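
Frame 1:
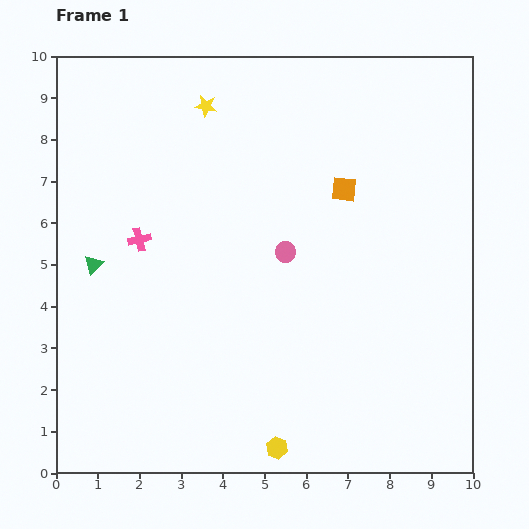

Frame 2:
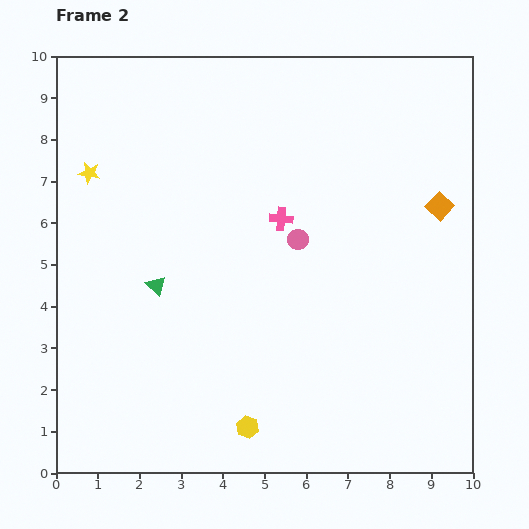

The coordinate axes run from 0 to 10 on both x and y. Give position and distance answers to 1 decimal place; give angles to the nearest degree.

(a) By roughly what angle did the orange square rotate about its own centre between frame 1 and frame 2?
37° clockwise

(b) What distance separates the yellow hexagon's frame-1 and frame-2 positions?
0.9

The yellow hexagon moved from (5.3, 0.6) to (4.6, 1.1), a distance of √(0.7² + 0.5²) ≈ 0.9.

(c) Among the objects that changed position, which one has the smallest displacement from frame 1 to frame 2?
the pink circle

(moved 0.4)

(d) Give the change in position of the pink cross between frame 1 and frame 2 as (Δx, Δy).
(3.4, 0.5)

The pink cross was at (2.0, 5.6) in frame 1 and (5.4, 6.1) in frame 2.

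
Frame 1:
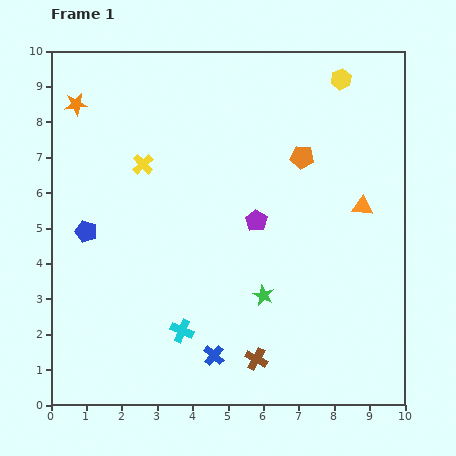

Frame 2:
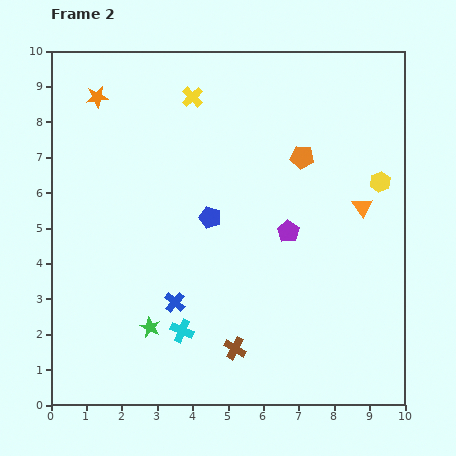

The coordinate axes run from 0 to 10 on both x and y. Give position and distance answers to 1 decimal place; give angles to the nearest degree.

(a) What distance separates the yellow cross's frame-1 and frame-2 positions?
2.4

The yellow cross moved from (2.6, 6.8) to (4.0, 8.7), a distance of √(1.4² + 1.9²) ≈ 2.4.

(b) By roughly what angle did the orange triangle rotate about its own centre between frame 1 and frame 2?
51° clockwise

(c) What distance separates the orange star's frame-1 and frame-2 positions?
0.6

The orange star moved from (0.7, 8.5) to (1.3, 8.7), a distance of √(0.6² + 0.2²) ≈ 0.6.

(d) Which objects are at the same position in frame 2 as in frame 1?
the cyan cross, the orange pentagon, the orange triangle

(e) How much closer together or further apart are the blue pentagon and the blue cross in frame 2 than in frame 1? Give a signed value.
-2.4

Distance in frame 1: 5.0. Distance in frame 2: 2.6.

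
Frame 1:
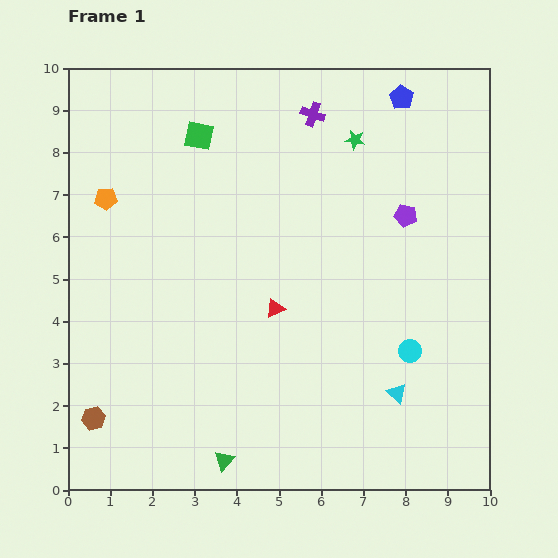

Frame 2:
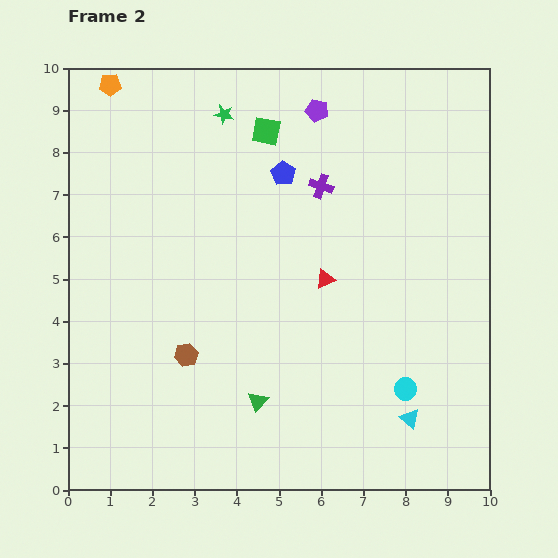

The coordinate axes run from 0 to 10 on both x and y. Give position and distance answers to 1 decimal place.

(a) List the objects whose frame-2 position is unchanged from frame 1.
none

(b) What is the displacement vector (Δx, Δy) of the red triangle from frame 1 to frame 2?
(1.2, 0.7)

The red triangle was at (4.9, 4.3) in frame 1 and (6.1, 5.0) in frame 2.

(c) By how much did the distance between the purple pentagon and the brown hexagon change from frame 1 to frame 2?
-2.2

Distance in frame 1: 8.8. Distance in frame 2: 6.6.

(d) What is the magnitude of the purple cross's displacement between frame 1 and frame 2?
1.7

The purple cross moved from (5.8, 8.9) to (6.0, 7.2), a distance of √(0.2² + 1.7²) ≈ 1.7.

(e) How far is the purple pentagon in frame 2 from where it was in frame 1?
3.3

The purple pentagon moved from (8.0, 6.5) to (5.9, 9.0), a distance of √(2.1² + 2.5²) ≈ 3.3.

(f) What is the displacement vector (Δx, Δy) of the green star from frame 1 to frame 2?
(-3.1, 0.6)

The green star was at (6.8, 8.3) in frame 1 and (3.7, 8.9) in frame 2.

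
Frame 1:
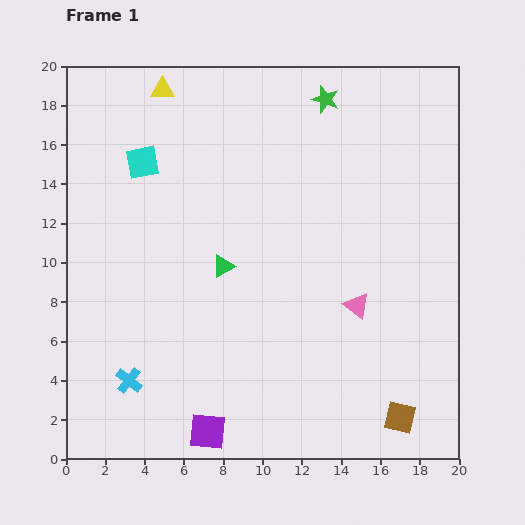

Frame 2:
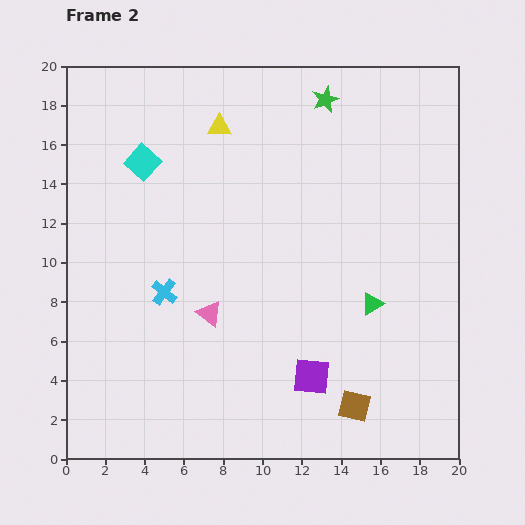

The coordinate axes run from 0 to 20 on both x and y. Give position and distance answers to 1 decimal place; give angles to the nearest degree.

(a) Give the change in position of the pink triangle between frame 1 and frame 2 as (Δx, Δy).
(-7.5, -0.4)

The pink triangle was at (14.8, 7.8) in frame 1 and (7.3, 7.4) in frame 2.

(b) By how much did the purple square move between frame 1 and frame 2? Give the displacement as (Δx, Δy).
(5.3, 2.8)

The purple square was at (7.2, 1.4) in frame 1 and (12.5, 4.2) in frame 2.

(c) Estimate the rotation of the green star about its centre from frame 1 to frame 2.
31° clockwise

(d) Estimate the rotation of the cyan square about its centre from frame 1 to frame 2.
37° counter-clockwise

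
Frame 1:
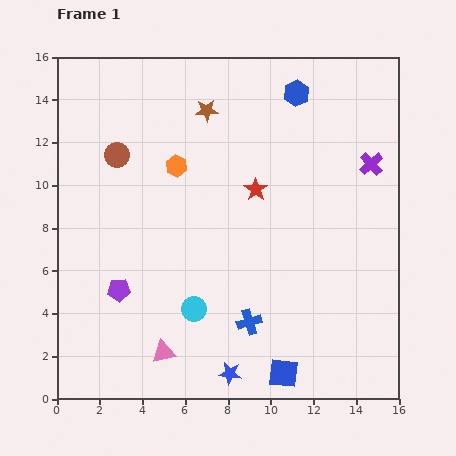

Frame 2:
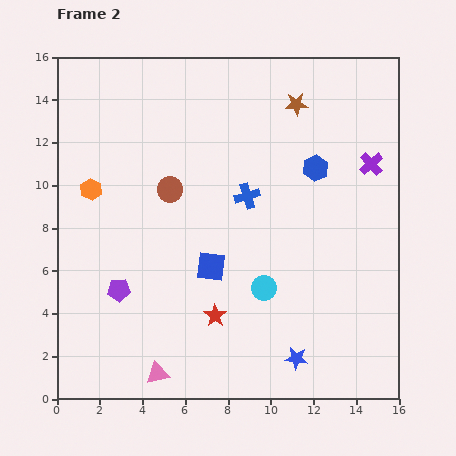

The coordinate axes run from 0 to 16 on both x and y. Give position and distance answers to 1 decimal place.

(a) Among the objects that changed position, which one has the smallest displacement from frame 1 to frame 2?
the pink triangle

(moved 1.0)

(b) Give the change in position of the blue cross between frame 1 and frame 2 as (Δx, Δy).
(-0.1, 5.9)

The blue cross was at (9.0, 3.6) in frame 1 and (8.9, 9.5) in frame 2.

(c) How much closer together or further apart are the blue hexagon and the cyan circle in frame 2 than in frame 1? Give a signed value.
-5.1

Distance in frame 1: 11.2. Distance in frame 2: 6.1.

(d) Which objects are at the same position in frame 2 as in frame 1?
the purple cross, the purple pentagon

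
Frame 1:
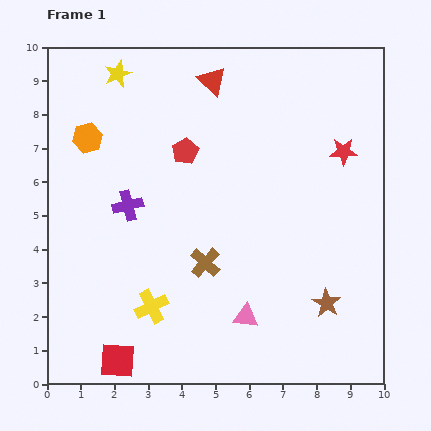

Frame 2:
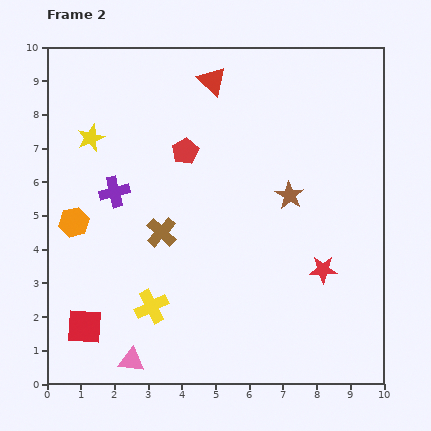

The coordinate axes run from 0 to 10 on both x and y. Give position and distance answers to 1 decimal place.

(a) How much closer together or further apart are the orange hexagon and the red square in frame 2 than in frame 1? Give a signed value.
-3.6

Distance in frame 1: 6.7. Distance in frame 2: 3.1.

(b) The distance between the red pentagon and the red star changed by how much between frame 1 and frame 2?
+0.7

Distance in frame 1: 4.7. Distance in frame 2: 5.4.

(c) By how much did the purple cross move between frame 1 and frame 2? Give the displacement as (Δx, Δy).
(-0.4, 0.4)

The purple cross was at (2.4, 5.3) in frame 1 and (2.0, 5.7) in frame 2.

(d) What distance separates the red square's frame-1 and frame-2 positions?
1.4

The red square moved from (2.1, 0.7) to (1.1, 1.7), a distance of √(1.0² + 1.0²) ≈ 1.4.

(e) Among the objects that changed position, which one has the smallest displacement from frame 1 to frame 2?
the purple cross

(moved 0.6)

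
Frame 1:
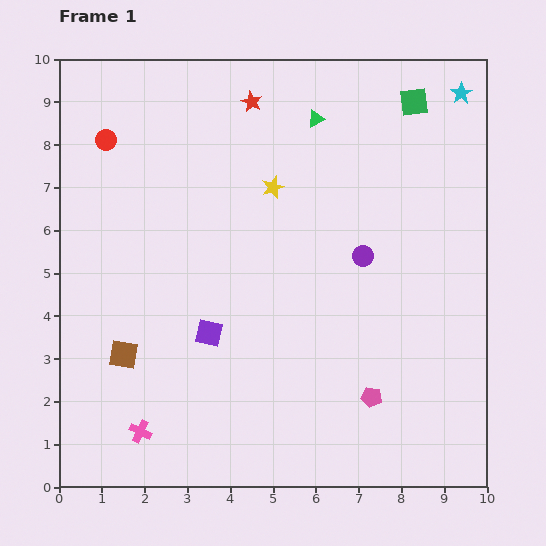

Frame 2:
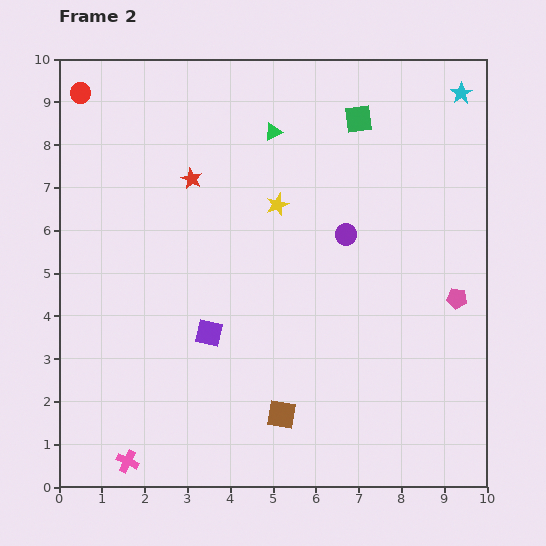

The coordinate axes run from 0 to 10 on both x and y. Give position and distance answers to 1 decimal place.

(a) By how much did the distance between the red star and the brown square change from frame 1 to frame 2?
-0.7

Distance in frame 1: 6.6. Distance in frame 2: 5.9.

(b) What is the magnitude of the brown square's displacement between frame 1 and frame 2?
4.0

The brown square moved from (1.5, 3.1) to (5.2, 1.7), a distance of √(3.7² + 1.4²) ≈ 4.0.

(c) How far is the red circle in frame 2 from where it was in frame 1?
1.3

The red circle moved from (1.1, 8.1) to (0.5, 9.2), a distance of √(0.6² + 1.1²) ≈ 1.3.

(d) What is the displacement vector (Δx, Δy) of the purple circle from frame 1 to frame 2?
(-0.4, 0.5)

The purple circle was at (7.1, 5.4) in frame 1 and (6.7, 5.9) in frame 2.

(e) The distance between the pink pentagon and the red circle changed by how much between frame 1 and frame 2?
+1.4

Distance in frame 1: 8.6. Distance in frame 2: 10.0.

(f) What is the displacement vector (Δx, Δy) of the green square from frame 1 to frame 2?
(-1.3, -0.4)

The green square was at (8.3, 9.0) in frame 1 and (7.0, 8.6) in frame 2.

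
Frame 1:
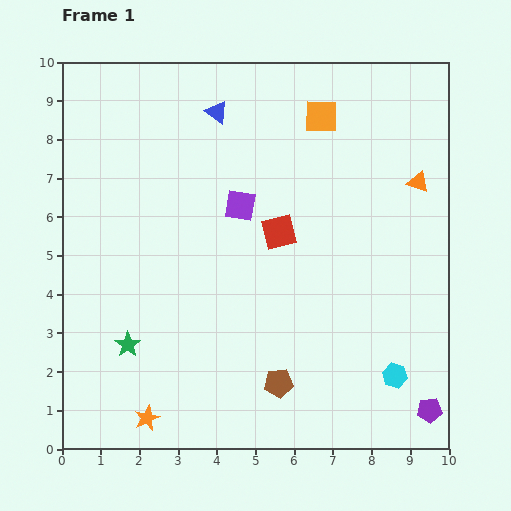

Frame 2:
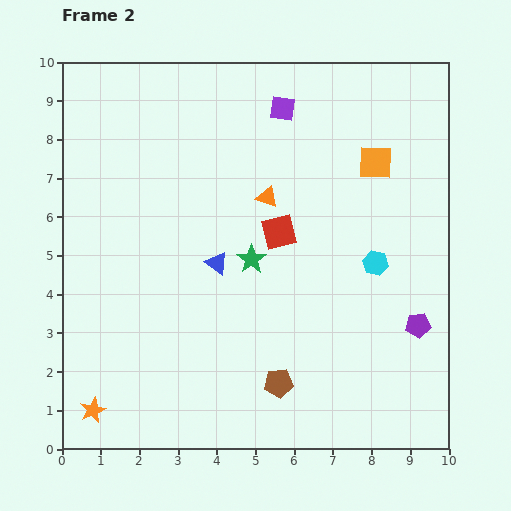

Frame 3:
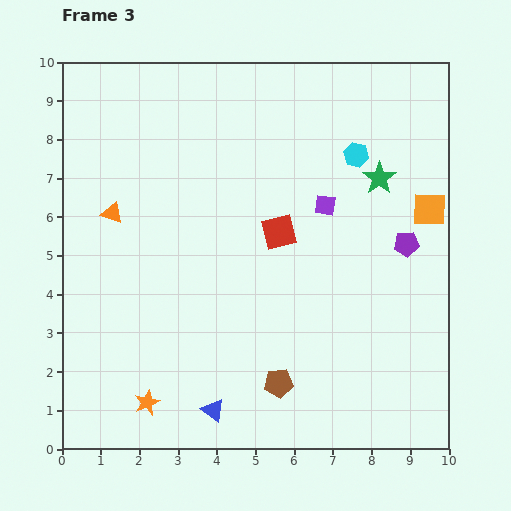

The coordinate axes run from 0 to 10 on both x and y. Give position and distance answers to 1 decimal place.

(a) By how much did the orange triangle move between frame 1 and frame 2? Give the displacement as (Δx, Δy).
(-3.9, -0.4)

The orange triangle was at (9.2, 6.9) in frame 1 and (5.3, 6.5) in frame 2.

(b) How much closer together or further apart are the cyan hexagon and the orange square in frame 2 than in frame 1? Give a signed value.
-4.4

Distance in frame 1: 7.0. Distance in frame 2: 2.6.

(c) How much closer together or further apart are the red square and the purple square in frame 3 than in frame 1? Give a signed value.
+0.2

Distance in frame 1: 1.2. Distance in frame 3: 1.4.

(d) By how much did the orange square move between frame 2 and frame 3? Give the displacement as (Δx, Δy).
(1.4, -1.2)

The orange square was at (8.1, 7.4) in frame 2 and (9.5, 6.2) in frame 3.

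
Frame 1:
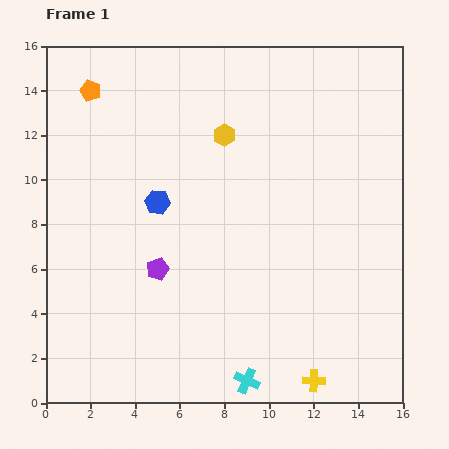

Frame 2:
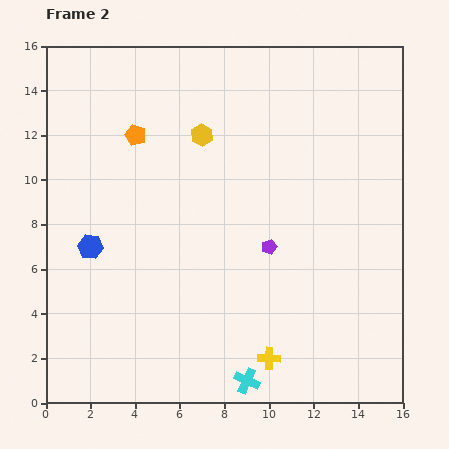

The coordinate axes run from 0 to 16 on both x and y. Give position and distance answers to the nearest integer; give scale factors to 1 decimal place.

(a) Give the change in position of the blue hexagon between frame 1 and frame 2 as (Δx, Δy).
(-3, -2)

The blue hexagon was at (5, 9) in frame 1 and (2, 7) in frame 2.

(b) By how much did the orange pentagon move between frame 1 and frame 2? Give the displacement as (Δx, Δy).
(2, -2)

The orange pentagon was at (2, 14) in frame 1 and (4, 12) in frame 2.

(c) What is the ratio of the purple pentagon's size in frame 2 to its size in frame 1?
0.7×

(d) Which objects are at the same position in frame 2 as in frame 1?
the cyan cross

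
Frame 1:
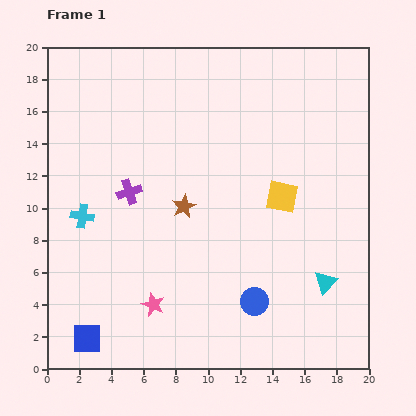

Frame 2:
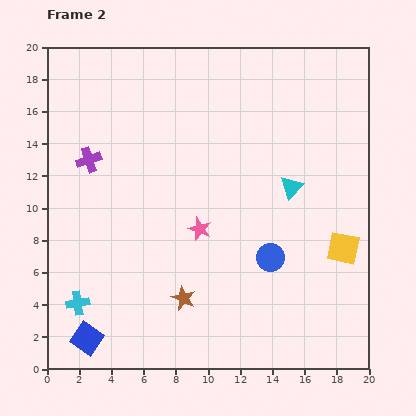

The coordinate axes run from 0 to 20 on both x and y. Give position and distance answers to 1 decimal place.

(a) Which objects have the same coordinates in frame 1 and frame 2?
the blue square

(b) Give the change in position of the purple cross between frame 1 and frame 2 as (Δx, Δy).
(-2.5, 2.0)

The purple cross was at (5.1, 11.0) in frame 1 and (2.6, 13.0) in frame 2.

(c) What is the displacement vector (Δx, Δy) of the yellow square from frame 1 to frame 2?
(3.8, -3.2)

The yellow square was at (14.6, 10.7) in frame 1 and (18.4, 7.5) in frame 2.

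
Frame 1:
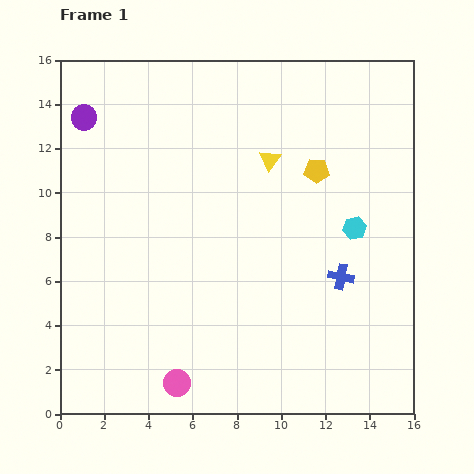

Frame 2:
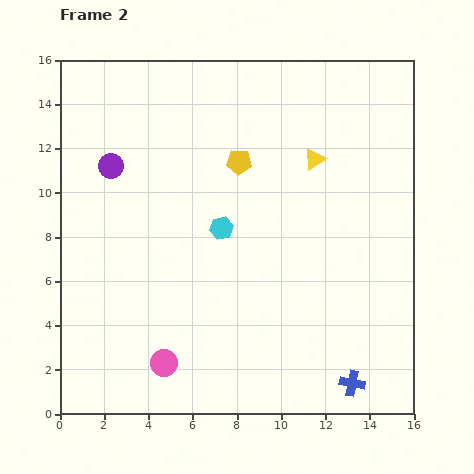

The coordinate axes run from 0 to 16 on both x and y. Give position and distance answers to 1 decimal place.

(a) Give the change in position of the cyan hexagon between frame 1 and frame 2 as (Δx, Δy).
(-6.0, 0.0)

The cyan hexagon was at (13.3, 8.4) in frame 1 and (7.3, 8.4) in frame 2.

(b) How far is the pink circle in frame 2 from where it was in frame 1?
1.1

The pink circle moved from (5.3, 1.4) to (4.7, 2.3), a distance of √(0.6² + 0.9²) ≈ 1.1.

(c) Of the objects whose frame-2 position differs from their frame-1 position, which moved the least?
the pink circle

(moved 1.1)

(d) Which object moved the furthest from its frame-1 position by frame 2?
the cyan hexagon

(moved 6.0; next 4.8)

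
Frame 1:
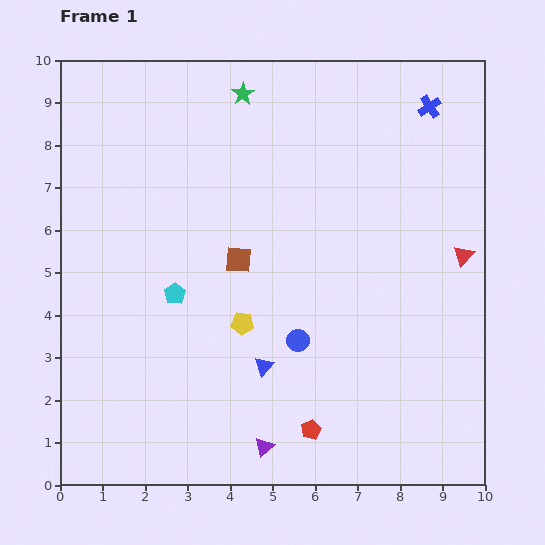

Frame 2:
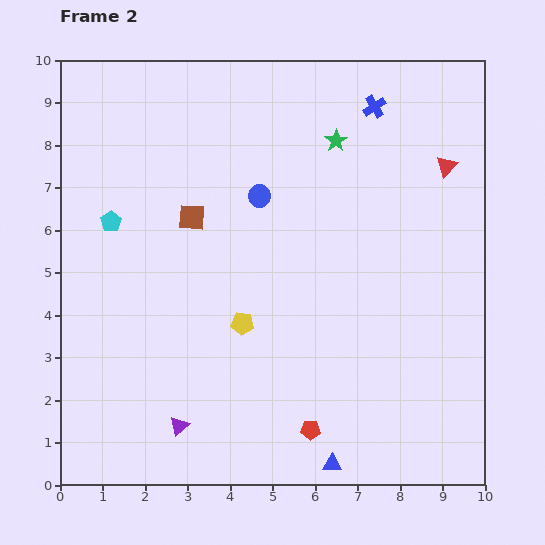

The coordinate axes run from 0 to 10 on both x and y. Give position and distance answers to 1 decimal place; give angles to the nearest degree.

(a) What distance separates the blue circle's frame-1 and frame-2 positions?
3.5

The blue circle moved from (5.6, 3.4) to (4.7, 6.8), a distance of √(0.9² + 3.4²) ≈ 3.5.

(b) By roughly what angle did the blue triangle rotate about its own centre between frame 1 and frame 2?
49° clockwise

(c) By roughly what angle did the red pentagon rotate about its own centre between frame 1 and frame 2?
27° clockwise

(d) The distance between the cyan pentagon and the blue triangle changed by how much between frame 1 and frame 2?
+5.0

Distance in frame 1: 2.7. Distance in frame 2: 7.7.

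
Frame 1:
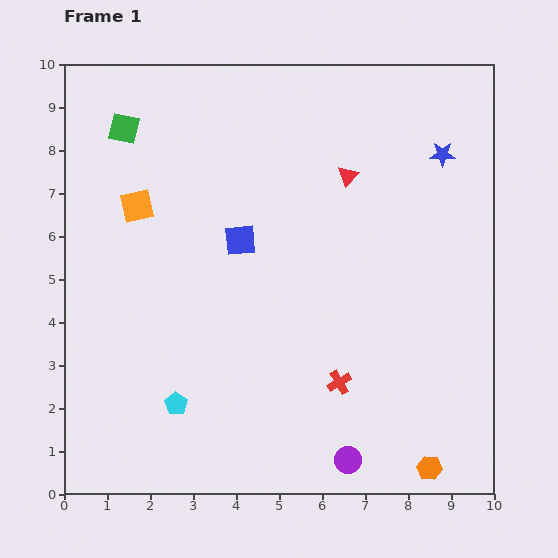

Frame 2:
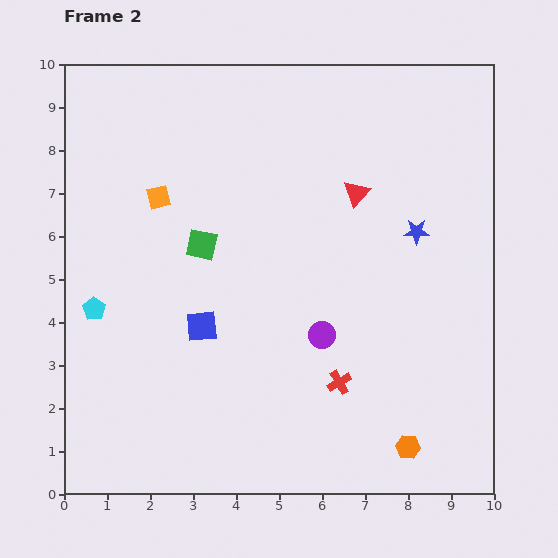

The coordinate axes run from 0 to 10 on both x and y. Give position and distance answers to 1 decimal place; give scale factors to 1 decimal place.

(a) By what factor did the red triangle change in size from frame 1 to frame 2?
1.4×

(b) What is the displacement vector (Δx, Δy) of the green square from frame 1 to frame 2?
(1.8, -2.7)

The green square was at (1.4, 8.5) in frame 1 and (3.2, 5.8) in frame 2.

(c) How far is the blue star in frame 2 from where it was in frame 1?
1.9

The blue star moved from (8.8, 7.9) to (8.2, 6.1), a distance of √(0.6² + 1.8²) ≈ 1.9.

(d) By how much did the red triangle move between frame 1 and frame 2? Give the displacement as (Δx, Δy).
(0.2, -0.4)

The red triangle was at (6.6, 7.4) in frame 1 and (6.8, 7.0) in frame 2.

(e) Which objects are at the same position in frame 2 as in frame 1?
the red cross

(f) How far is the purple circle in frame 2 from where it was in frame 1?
3.0

The purple circle moved from (6.6, 0.8) to (6.0, 3.7), a distance of √(0.6² + 2.9²) ≈ 3.0.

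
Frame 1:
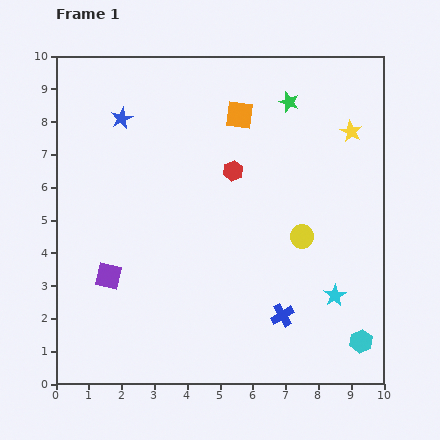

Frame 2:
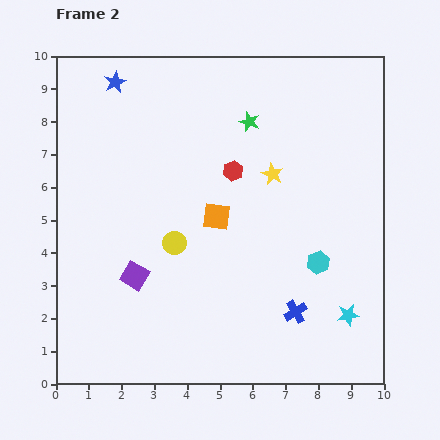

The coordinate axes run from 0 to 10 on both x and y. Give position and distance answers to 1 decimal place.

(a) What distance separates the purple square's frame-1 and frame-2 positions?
0.8

The purple square moved from (1.6, 3.3) to (2.4, 3.3), a distance of √(0.8² + 0.0²) ≈ 0.8.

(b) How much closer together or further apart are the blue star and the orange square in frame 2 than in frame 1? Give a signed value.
+1.5

Distance in frame 1: 3.6. Distance in frame 2: 5.1.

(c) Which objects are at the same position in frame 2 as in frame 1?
the red hexagon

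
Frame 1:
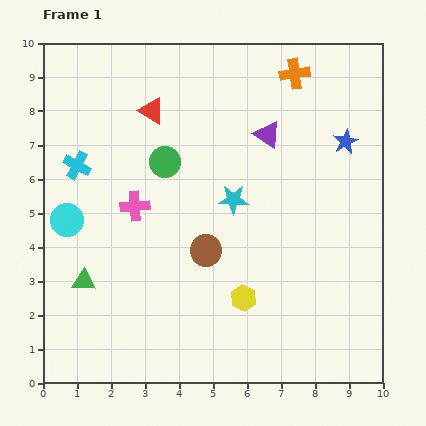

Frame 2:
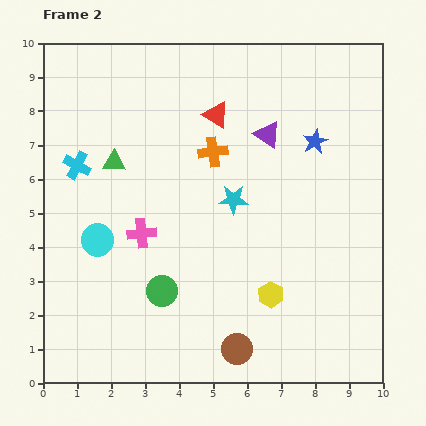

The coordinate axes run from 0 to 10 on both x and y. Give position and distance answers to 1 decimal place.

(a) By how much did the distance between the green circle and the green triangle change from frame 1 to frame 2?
-0.2

Distance in frame 1: 4.2. Distance in frame 2: 4.0.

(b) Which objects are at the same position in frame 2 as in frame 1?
the cyan star, the purple triangle, the cyan cross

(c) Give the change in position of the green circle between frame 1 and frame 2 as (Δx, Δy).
(-0.1, -3.8)

The green circle was at (3.6, 6.5) in frame 1 and (3.5, 2.7) in frame 2.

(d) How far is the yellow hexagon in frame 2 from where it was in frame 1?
0.8

The yellow hexagon moved from (5.9, 2.5) to (6.7, 2.6), a distance of √(0.8² + 0.1²) ≈ 0.8.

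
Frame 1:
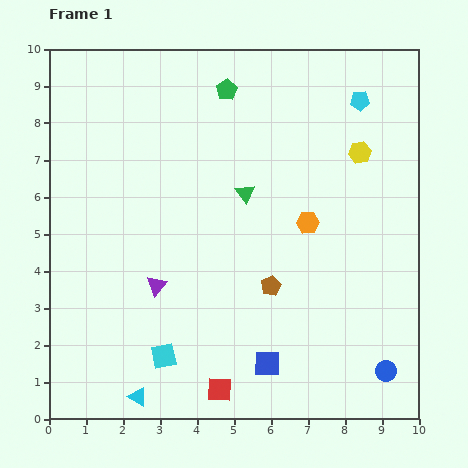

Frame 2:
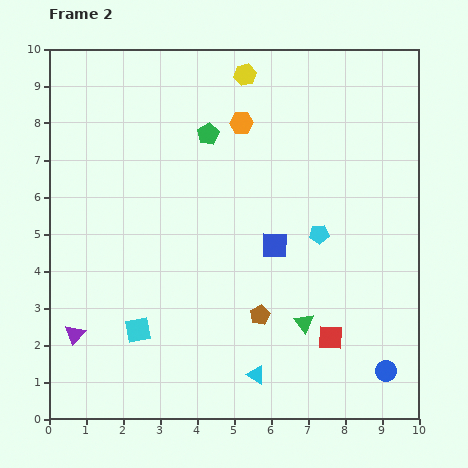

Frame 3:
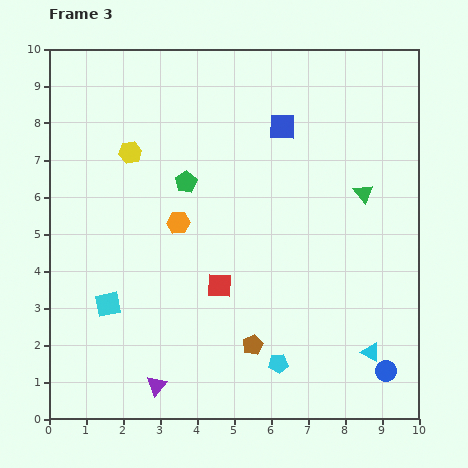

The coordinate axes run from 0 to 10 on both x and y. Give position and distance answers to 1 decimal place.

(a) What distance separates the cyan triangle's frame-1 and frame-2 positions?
3.3

The cyan triangle moved from (2.4, 0.6) to (5.6, 1.2), a distance of √(3.2² + 0.6²) ≈ 3.3.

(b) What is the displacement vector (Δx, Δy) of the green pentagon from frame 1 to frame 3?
(-1.1, -2.5)

The green pentagon was at (4.8, 8.9) in frame 1 and (3.7, 6.4) in frame 3.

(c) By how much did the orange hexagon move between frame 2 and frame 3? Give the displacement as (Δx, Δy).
(-1.7, -2.7)

The orange hexagon was at (5.2, 8.0) in frame 2 and (3.5, 5.3) in frame 3.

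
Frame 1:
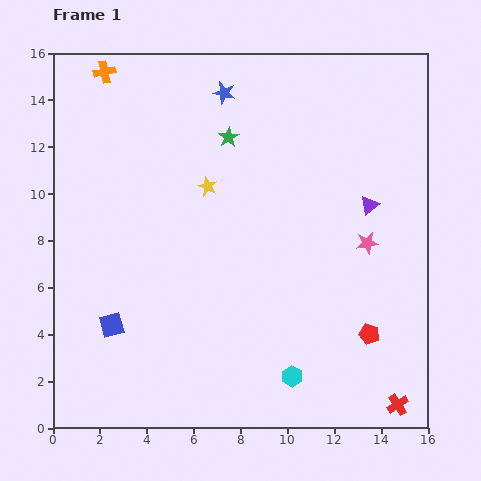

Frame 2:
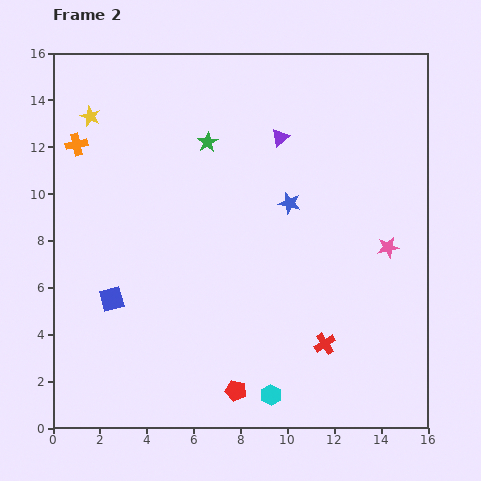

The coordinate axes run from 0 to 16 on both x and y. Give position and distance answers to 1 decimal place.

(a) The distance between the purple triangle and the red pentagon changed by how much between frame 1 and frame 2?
+5.5

Distance in frame 1: 5.5. Distance in frame 2: 11.0.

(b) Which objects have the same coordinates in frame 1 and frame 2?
none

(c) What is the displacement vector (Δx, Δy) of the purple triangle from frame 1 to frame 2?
(-3.8, 2.9)

The purple triangle was at (13.5, 9.5) in frame 1 and (9.7, 12.4) in frame 2.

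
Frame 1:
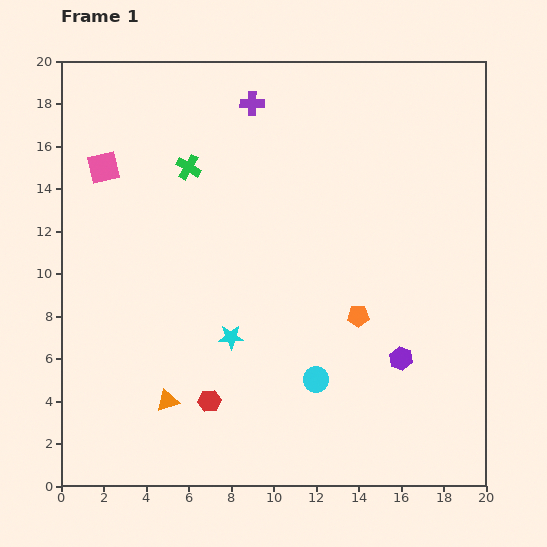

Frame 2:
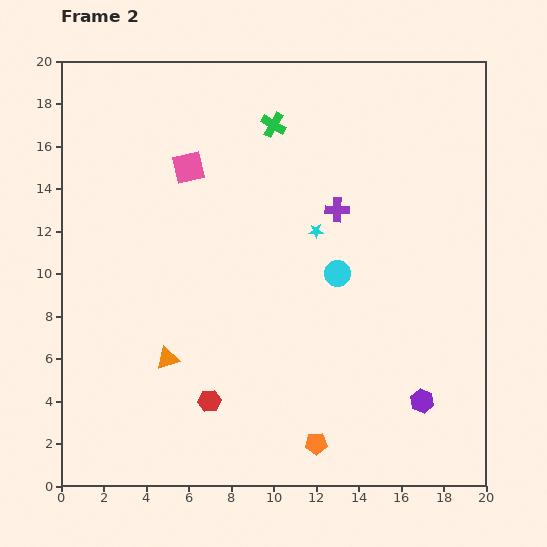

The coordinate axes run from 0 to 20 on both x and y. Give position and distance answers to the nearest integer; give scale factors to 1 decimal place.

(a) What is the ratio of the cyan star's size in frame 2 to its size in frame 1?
0.6×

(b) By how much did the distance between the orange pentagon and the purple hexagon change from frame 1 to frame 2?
+2

Distance in frame 1: 3. Distance in frame 2: 5.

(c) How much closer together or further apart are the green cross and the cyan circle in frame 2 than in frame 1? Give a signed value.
-4

Distance in frame 1: 12. Distance in frame 2: 8.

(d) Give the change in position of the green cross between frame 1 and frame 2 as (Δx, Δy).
(4, 2)

The green cross was at (6, 15) in frame 1 and (10, 17) in frame 2.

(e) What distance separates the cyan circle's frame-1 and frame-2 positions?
5

The cyan circle moved from (12, 5) to (13, 10), a distance of √(1² + 5²) ≈ 5.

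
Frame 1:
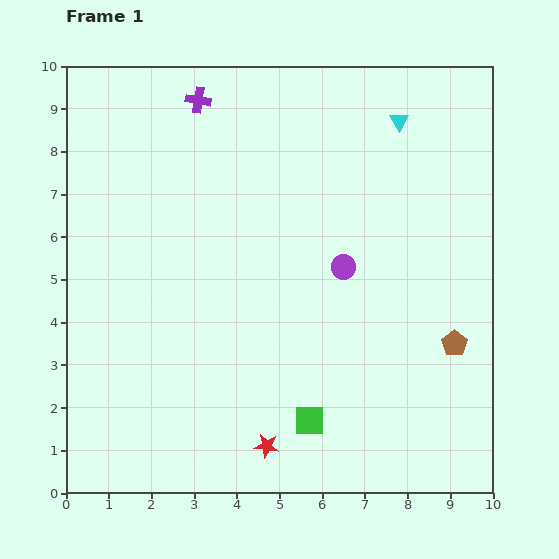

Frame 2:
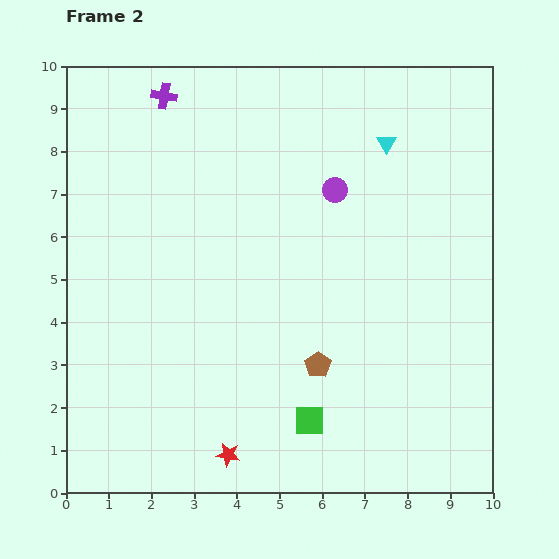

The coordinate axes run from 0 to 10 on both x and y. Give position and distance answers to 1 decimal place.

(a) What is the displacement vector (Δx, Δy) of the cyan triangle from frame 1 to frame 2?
(-0.3, -0.5)

The cyan triangle was at (7.8, 8.7) in frame 1 and (7.5, 8.2) in frame 2.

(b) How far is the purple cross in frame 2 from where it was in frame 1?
0.8

The purple cross moved from (3.1, 9.2) to (2.3, 9.3), a distance of √(0.8² + 0.1²) ≈ 0.8.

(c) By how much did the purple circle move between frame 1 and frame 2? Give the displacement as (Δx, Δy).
(-0.2, 1.8)

The purple circle was at (6.5, 5.3) in frame 1 and (6.3, 7.1) in frame 2.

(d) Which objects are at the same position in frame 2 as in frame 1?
the green square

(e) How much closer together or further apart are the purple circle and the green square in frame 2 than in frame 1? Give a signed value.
+1.7

Distance in frame 1: 3.7. Distance in frame 2: 5.4.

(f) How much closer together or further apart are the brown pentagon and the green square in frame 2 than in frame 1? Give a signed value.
-2.5

Distance in frame 1: 3.8. Distance in frame 2: 1.3.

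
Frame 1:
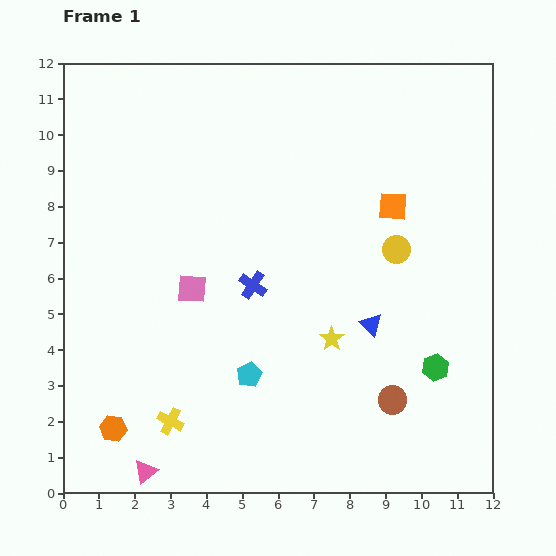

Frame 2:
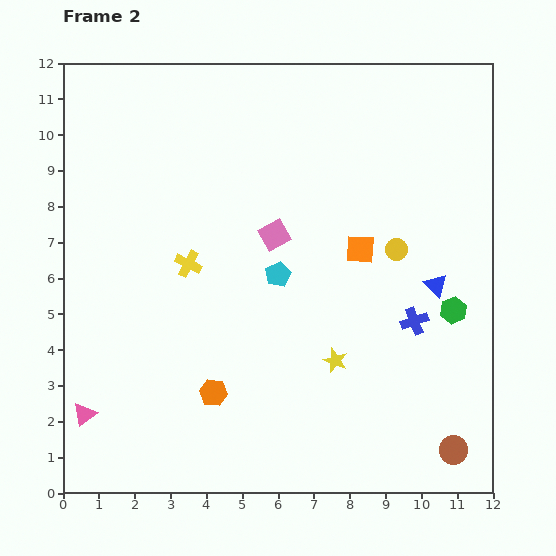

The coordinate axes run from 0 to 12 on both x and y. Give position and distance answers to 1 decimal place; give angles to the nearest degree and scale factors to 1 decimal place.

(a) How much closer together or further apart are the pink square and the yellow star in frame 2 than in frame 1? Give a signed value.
-0.2

Distance in frame 1: 4.1. Distance in frame 2: 3.9.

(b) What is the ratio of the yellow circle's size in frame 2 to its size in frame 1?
0.8×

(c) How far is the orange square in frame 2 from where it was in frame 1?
1.5

The orange square moved from (9.2, 8.0) to (8.3, 6.8), a distance of √(0.9² + 1.2²) ≈ 1.5.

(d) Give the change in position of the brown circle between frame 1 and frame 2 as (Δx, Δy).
(1.7, -1.4)

The brown circle was at (9.2, 2.6) in frame 1 and (10.9, 1.2) in frame 2.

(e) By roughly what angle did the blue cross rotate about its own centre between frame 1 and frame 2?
36° clockwise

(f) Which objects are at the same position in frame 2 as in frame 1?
the yellow circle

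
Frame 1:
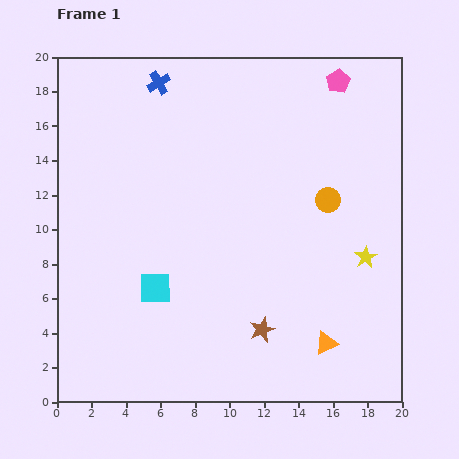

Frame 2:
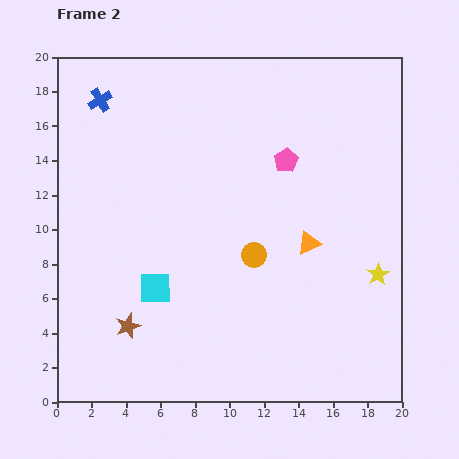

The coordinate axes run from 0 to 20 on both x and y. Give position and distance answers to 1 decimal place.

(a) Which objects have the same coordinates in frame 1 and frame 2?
the cyan square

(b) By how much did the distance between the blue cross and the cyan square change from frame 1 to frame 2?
-0.5

Distance in frame 1: 11.9. Distance in frame 2: 11.4.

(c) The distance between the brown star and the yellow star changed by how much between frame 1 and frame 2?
+7.5

Distance in frame 1: 7.3. Distance in frame 2: 14.8.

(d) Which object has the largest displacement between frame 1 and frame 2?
the brown star

(moved 7.8; next 5.9)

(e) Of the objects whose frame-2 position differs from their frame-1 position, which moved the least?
the yellow star

(moved 1.2)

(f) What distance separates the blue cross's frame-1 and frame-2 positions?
3.5

The blue cross moved from (5.9, 18.5) to (2.5, 17.5), a distance of √(3.4² + 1.0²) ≈ 3.5.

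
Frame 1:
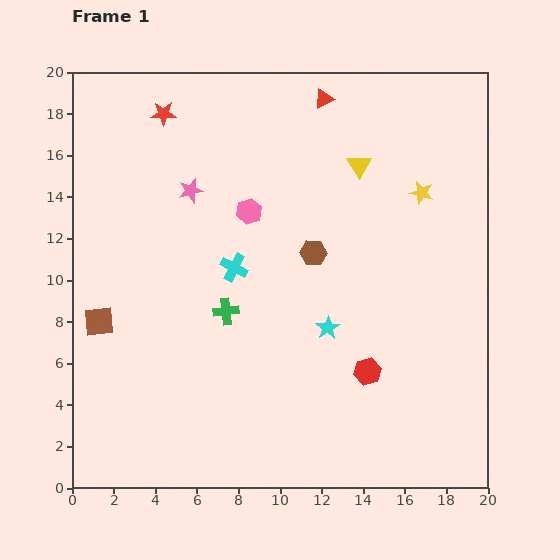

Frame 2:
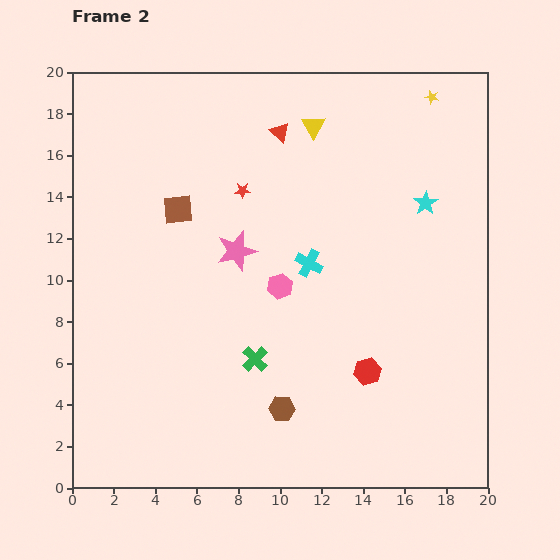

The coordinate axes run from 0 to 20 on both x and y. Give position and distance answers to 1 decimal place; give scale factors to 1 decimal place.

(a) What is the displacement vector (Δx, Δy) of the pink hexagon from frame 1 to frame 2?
(1.5, -3.6)

The pink hexagon was at (8.5, 13.3) in frame 1 and (10.0, 9.7) in frame 2.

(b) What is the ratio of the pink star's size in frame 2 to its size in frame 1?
1.6×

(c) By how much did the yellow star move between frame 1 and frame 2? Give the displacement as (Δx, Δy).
(0.5, 4.6)

The yellow star was at (16.8, 14.2) in frame 1 and (17.3, 18.8) in frame 2.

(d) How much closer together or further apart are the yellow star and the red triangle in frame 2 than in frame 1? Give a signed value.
+1.0

Distance in frame 1: 6.5. Distance in frame 2: 7.5.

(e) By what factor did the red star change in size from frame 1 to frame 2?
0.6×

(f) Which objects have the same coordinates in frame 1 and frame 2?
the red hexagon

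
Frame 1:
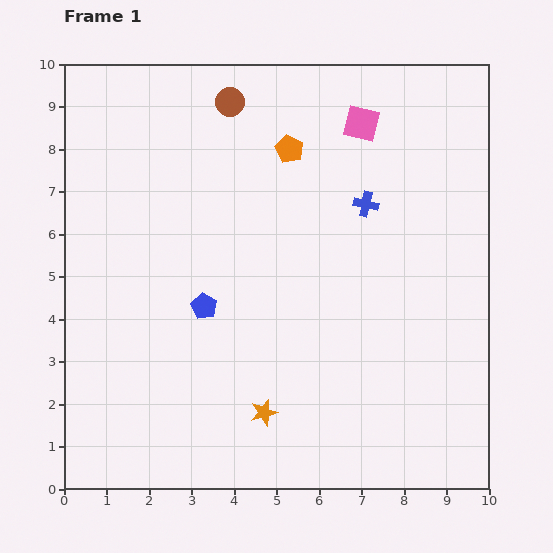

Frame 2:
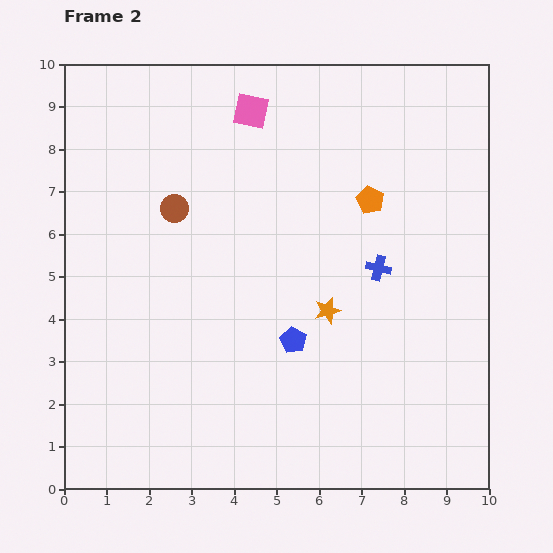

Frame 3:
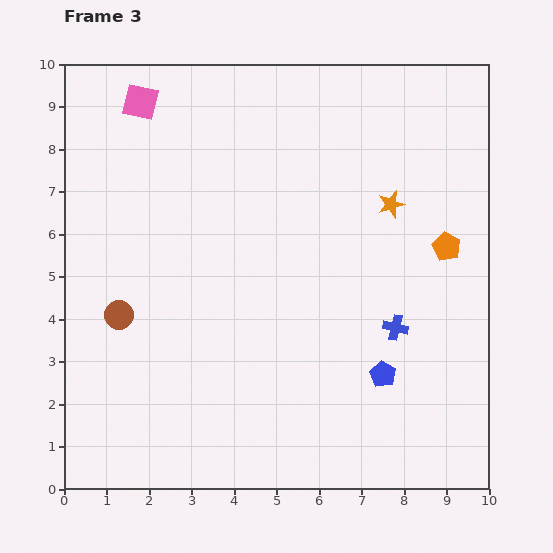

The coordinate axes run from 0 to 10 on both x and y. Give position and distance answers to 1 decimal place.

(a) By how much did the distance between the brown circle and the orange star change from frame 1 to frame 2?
-3.0

Distance in frame 1: 7.3. Distance in frame 2: 4.3.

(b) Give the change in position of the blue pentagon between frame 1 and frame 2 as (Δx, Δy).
(2.1, -0.8)

The blue pentagon was at (3.3, 4.3) in frame 1 and (5.4, 3.5) in frame 2.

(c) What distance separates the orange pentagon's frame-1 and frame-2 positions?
2.2

The orange pentagon moved from (5.3, 8.0) to (7.2, 6.8), a distance of √(1.9² + 1.2²) ≈ 2.2.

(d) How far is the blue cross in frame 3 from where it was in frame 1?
3.0

The blue cross moved from (7.1, 6.7) to (7.8, 3.8), a distance of √(0.7² + 2.9²) ≈ 3.0.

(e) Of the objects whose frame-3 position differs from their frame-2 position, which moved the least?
the blue cross

(moved 1.5)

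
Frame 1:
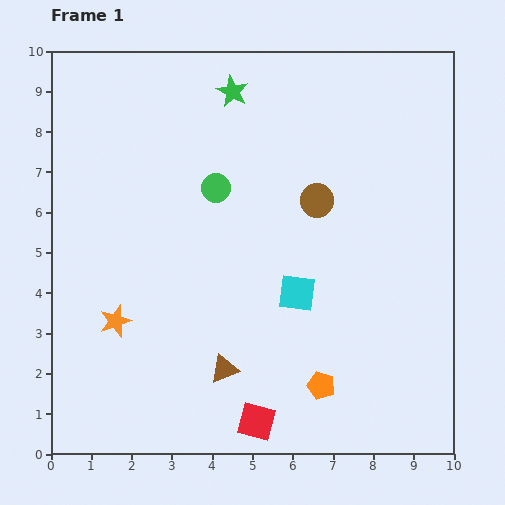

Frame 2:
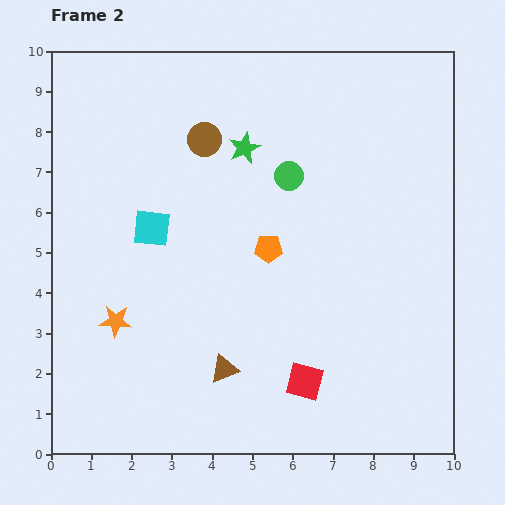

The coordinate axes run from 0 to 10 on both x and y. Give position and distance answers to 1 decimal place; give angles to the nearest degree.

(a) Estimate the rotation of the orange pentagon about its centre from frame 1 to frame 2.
18° counter-clockwise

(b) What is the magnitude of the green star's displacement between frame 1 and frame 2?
1.4

The green star moved from (4.5, 9.0) to (4.8, 7.6), a distance of √(0.3² + 1.4²) ≈ 1.4.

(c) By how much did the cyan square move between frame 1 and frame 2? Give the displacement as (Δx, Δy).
(-3.6, 1.6)

The cyan square was at (6.1, 4.0) in frame 1 and (2.5, 5.6) in frame 2.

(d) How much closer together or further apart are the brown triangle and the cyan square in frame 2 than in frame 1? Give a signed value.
+1.3

Distance in frame 1: 2.6. Distance in frame 2: 3.9.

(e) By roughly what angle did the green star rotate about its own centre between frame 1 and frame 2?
20° clockwise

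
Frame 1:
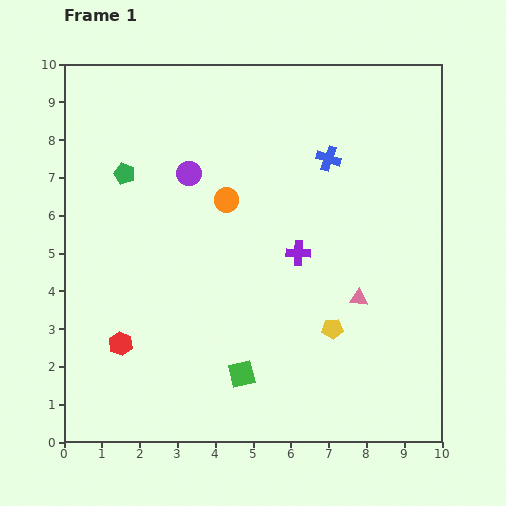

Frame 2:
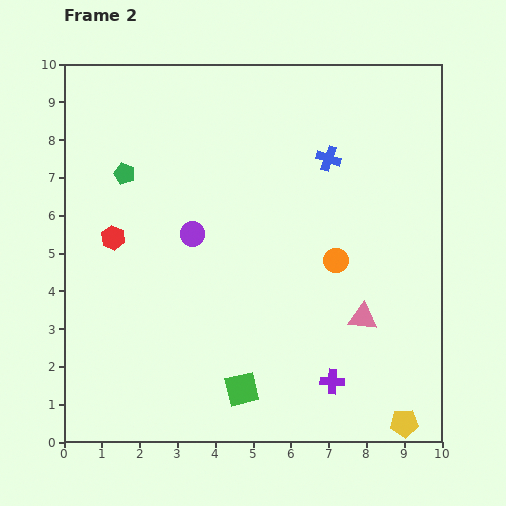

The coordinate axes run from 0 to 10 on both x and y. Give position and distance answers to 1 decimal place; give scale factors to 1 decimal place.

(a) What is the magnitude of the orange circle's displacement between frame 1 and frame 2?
3.3

The orange circle moved from (4.3, 6.4) to (7.2, 4.8), a distance of √(2.9² + 1.6²) ≈ 3.3.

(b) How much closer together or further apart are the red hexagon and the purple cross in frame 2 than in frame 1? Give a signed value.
+1.6

Distance in frame 1: 5.3. Distance in frame 2: 6.9.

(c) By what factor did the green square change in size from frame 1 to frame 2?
1.3×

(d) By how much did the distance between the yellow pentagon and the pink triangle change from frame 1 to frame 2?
+1.9

Distance in frame 1: 1.1. Distance in frame 2: 3.0.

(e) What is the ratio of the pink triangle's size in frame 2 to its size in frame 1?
1.6×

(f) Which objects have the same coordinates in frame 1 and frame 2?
the blue cross, the green pentagon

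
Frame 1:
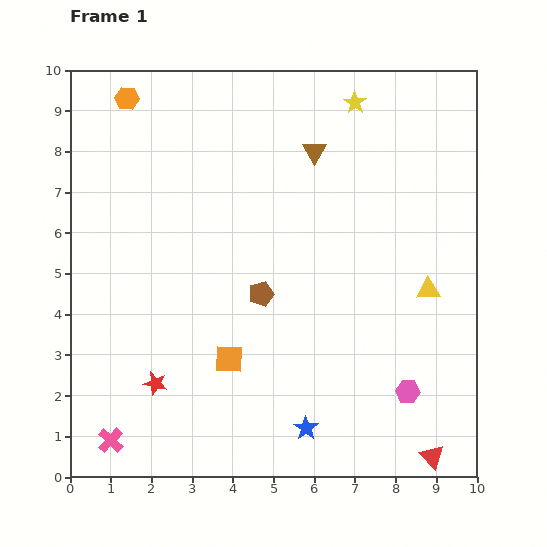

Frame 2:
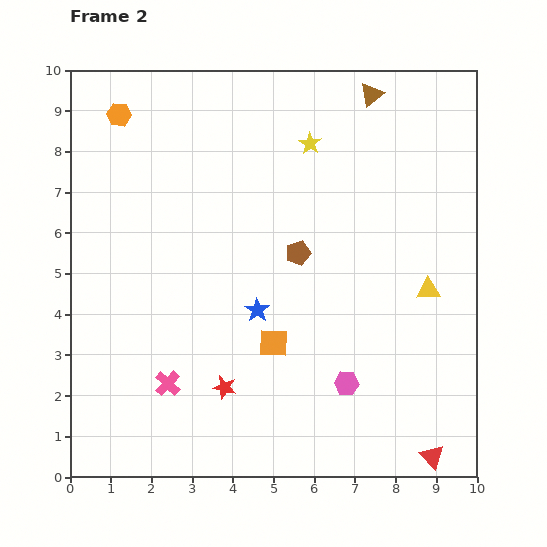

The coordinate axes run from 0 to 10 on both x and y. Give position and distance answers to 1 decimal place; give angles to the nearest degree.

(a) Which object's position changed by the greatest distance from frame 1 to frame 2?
the blue star

(moved 3.1; next 2.0)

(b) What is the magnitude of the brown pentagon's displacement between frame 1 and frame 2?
1.3

The brown pentagon moved from (4.7, 4.5) to (5.6, 5.5), a distance of √(0.9² + 1.0²) ≈ 1.3.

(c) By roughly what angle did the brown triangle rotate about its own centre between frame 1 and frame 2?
20° clockwise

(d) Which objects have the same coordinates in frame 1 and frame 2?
the yellow triangle, the red triangle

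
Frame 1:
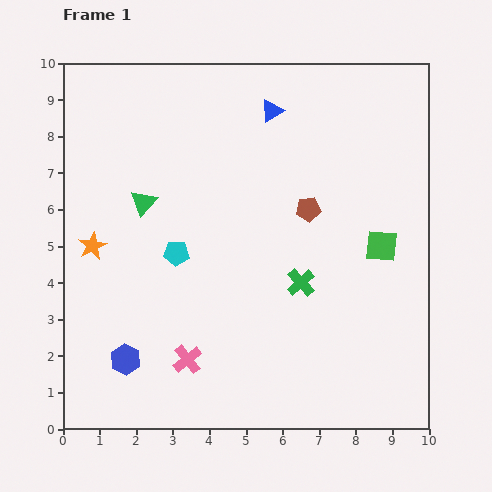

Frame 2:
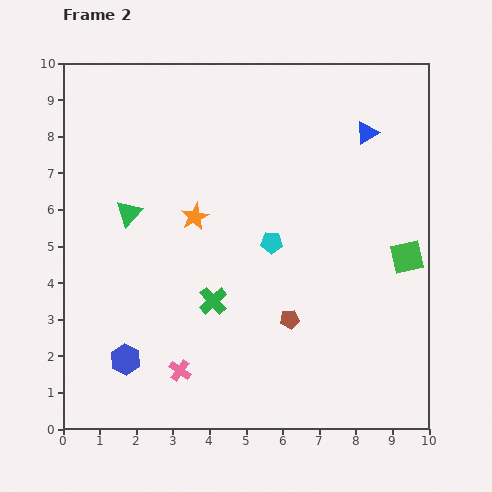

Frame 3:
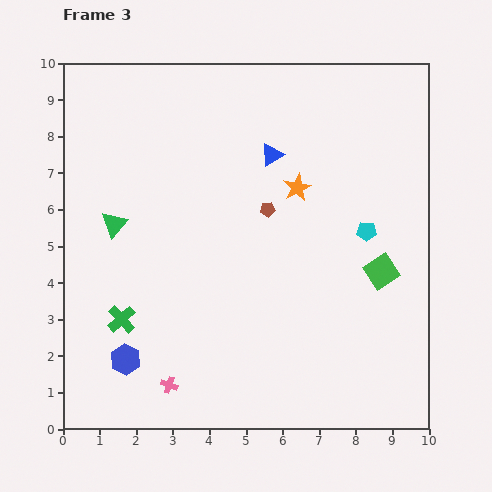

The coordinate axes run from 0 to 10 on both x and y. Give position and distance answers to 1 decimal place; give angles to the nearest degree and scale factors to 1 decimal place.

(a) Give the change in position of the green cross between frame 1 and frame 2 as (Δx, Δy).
(-2.4, -0.5)

The green cross was at (6.5, 4.0) in frame 1 and (4.1, 3.5) in frame 2.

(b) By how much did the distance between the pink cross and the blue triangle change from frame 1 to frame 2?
+1.1

Distance in frame 1: 7.2. Distance in frame 2: 8.3.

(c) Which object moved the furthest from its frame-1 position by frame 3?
the orange star

(moved 5.8; next 5.2)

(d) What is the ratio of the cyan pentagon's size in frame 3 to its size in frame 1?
0.8×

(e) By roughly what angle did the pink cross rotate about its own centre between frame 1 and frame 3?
32° counter-clockwise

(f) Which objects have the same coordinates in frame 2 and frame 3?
the blue hexagon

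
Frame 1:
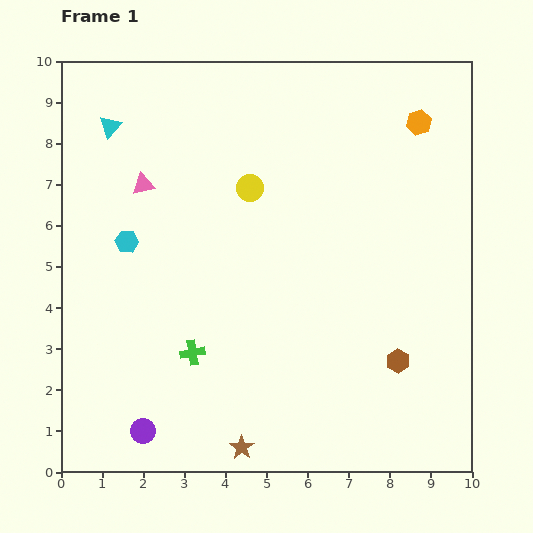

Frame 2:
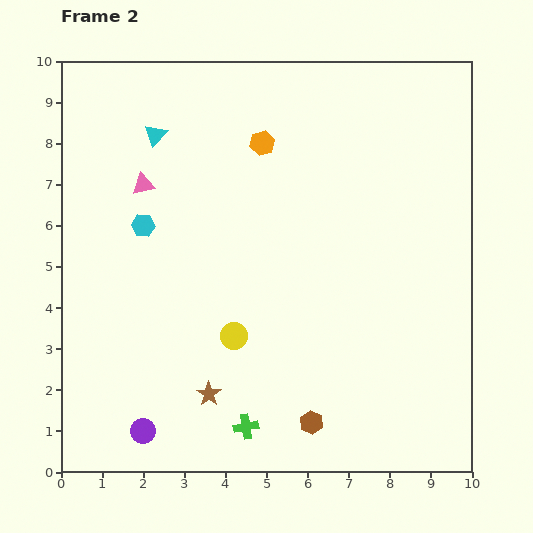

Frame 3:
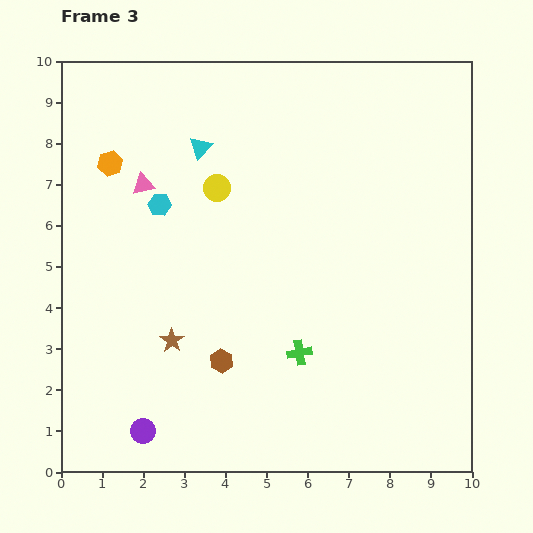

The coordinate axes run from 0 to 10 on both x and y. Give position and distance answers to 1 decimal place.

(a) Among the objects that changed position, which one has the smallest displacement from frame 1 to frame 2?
the cyan hexagon

(moved 0.6)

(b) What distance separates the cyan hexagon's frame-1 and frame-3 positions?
1.2

The cyan hexagon moved from (1.6, 5.6) to (2.4, 6.5), a distance of √(0.8² + 0.9²) ≈ 1.2.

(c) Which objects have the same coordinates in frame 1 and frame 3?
the pink triangle, the purple circle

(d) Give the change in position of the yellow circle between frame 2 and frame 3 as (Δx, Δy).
(-0.4, 3.6)

The yellow circle was at (4.2, 3.3) in frame 2 and (3.8, 6.9) in frame 3.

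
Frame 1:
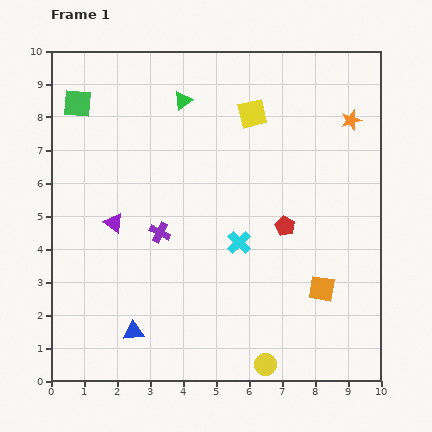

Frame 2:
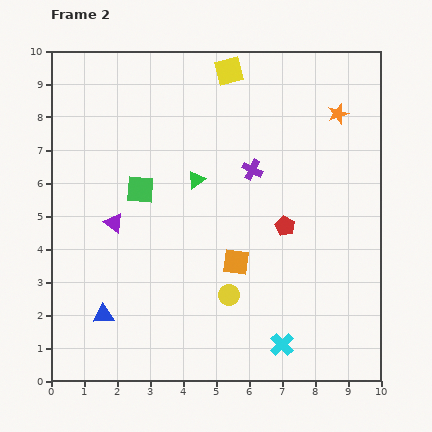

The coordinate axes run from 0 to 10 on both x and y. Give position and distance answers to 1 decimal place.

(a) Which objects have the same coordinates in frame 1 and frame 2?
the red pentagon, the purple triangle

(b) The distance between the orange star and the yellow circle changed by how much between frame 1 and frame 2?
-1.4

Distance in frame 1: 7.8. Distance in frame 2: 6.4.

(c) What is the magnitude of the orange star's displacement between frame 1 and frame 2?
0.4

The orange star moved from (9.1, 7.9) to (8.7, 8.1), a distance of √(0.4² + 0.2²) ≈ 0.4.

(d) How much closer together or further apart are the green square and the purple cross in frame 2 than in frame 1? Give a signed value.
-1.1

Distance in frame 1: 4.6. Distance in frame 2: 3.5.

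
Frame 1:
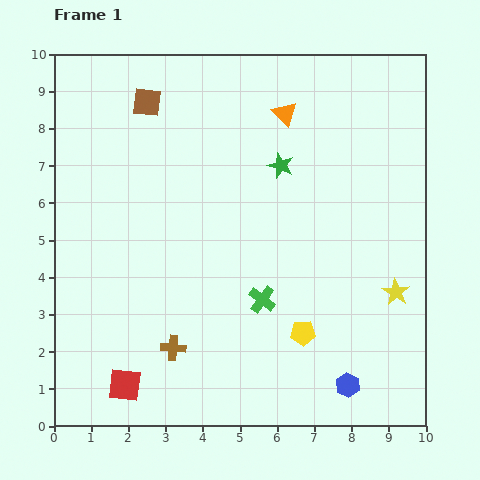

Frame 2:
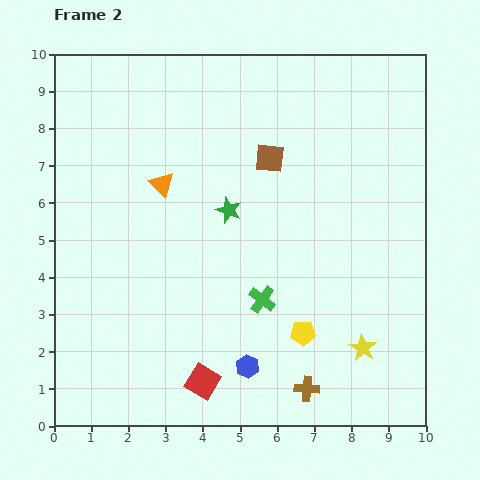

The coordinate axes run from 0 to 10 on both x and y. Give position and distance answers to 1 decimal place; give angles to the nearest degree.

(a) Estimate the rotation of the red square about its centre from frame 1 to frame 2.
24° clockwise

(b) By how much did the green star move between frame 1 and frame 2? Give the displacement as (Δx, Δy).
(-1.4, -1.2)

The green star was at (6.1, 7.0) in frame 1 and (4.7, 5.8) in frame 2.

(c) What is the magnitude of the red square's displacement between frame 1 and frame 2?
2.1

The red square moved from (1.9, 1.1) to (4.0, 1.2), a distance of √(2.1² + 0.1²) ≈ 2.1.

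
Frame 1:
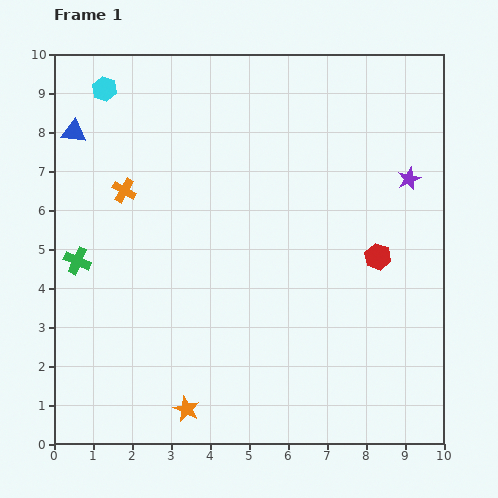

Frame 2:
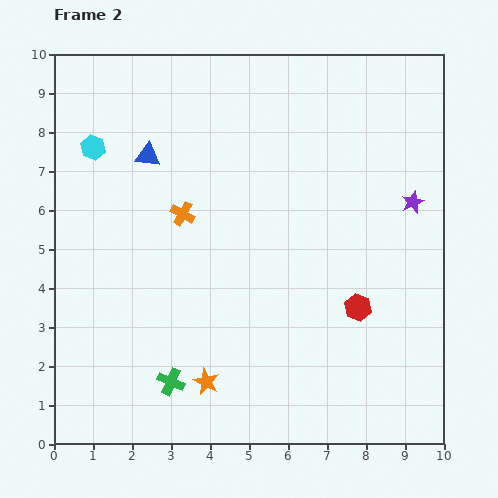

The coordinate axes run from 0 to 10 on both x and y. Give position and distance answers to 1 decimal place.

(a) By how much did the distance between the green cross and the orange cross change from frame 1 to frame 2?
+2.1

Distance in frame 1: 2.2. Distance in frame 2: 4.3.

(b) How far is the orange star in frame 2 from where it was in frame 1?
0.9

The orange star moved from (3.4, 0.9) to (3.9, 1.6), a distance of √(0.5² + 0.7²) ≈ 0.9.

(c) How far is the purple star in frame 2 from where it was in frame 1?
0.6

The purple star moved from (9.1, 6.8) to (9.2, 6.2), a distance of √(0.1² + 0.6²) ≈ 0.6.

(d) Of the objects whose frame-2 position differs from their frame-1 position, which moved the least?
the purple star

(moved 0.6)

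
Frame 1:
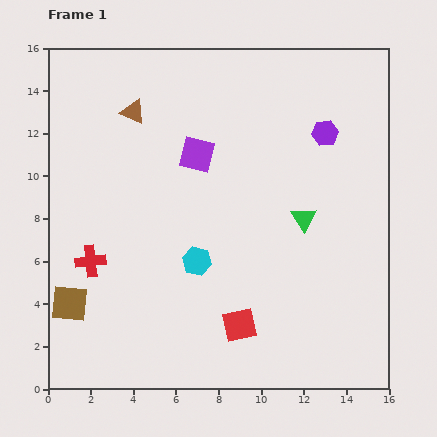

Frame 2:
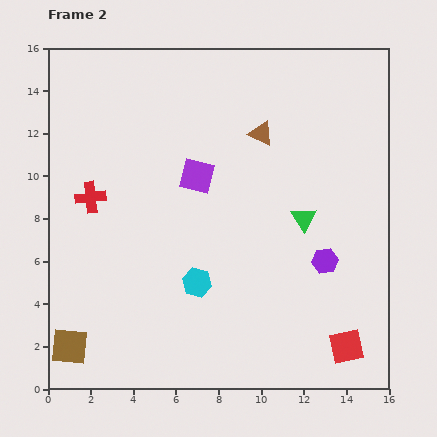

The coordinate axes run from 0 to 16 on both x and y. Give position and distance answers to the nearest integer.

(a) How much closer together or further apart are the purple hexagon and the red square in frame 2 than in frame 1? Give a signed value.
-6

Distance in frame 1: 10. Distance in frame 2: 4.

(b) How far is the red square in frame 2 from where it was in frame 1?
5

The red square moved from (9, 3) to (14, 2), a distance of √(5² + 1²) ≈ 5.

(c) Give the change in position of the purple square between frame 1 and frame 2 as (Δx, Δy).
(0, -1)

The purple square was at (7, 11) in frame 1 and (7, 10) in frame 2.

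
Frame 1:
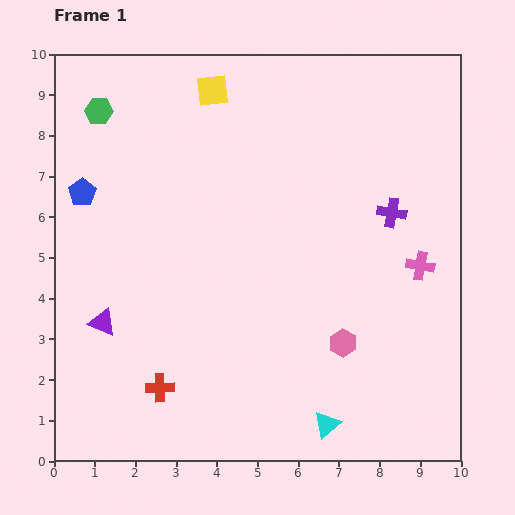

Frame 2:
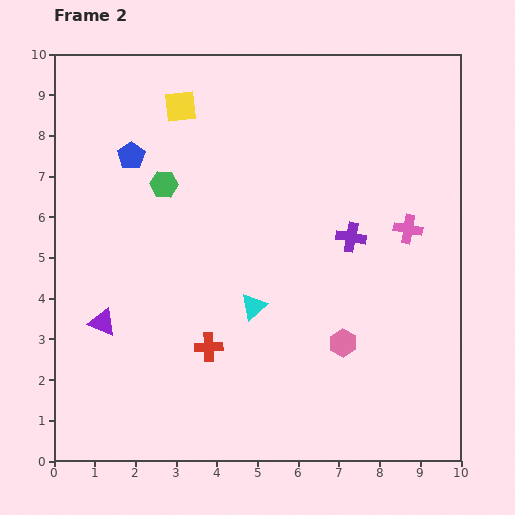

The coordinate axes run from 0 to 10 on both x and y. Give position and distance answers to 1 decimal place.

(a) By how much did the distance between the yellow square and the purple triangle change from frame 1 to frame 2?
-0.7

Distance in frame 1: 6.3. Distance in frame 2: 5.6.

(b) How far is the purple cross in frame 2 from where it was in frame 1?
1.2

The purple cross moved from (8.3, 6.1) to (7.3, 5.5), a distance of √(1.0² + 0.6²) ≈ 1.2.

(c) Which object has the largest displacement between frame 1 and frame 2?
the cyan triangle

(moved 3.4; next 2.4)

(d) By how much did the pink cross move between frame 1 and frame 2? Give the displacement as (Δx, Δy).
(-0.3, 0.9)

The pink cross was at (9.0, 4.8) in frame 1 and (8.7, 5.7) in frame 2.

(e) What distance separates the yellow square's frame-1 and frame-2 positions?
0.9

The yellow square moved from (3.9, 9.1) to (3.1, 8.7), a distance of √(0.8² + 0.4²) ≈ 0.9.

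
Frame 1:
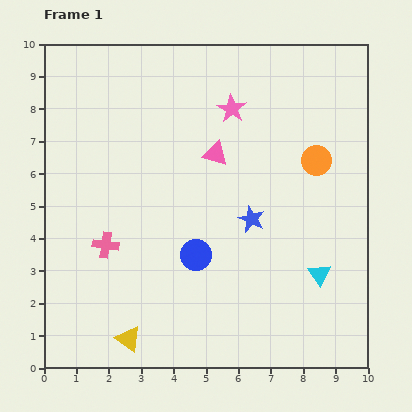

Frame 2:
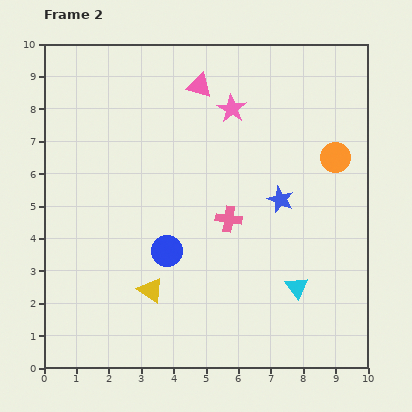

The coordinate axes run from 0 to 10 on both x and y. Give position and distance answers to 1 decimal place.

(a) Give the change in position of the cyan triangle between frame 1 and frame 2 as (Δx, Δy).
(-0.7, -0.4)

The cyan triangle was at (8.5, 2.9) in frame 1 and (7.8, 2.5) in frame 2.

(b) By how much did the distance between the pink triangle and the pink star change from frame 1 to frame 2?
-0.3

Distance in frame 1: 1.5. Distance in frame 2: 1.2.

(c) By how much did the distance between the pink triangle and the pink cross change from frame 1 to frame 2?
-0.2

Distance in frame 1: 4.4. Distance in frame 2: 4.2.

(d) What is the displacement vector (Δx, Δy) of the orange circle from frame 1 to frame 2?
(0.6, 0.1)

The orange circle was at (8.4, 6.4) in frame 1 and (9.0, 6.5) in frame 2.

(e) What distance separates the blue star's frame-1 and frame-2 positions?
1.1

The blue star moved from (6.4, 4.6) to (7.3, 5.2), a distance of √(0.9² + 0.6²) ≈ 1.1.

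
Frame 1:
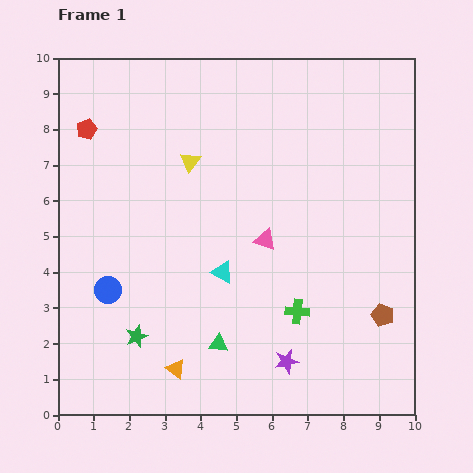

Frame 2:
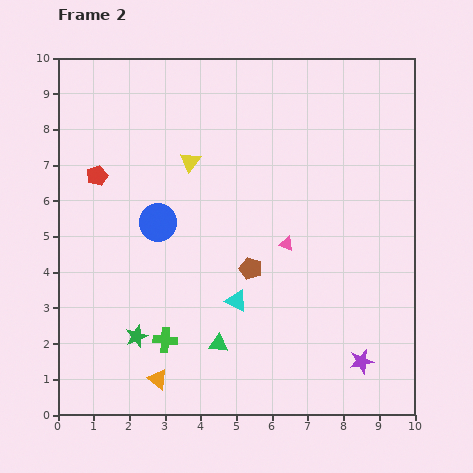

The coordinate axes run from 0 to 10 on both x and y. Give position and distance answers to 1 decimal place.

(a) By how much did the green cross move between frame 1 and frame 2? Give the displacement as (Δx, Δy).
(-3.7, -0.8)

The green cross was at (6.7, 2.9) in frame 1 and (3.0, 2.1) in frame 2.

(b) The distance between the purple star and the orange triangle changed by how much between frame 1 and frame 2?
+2.6

Distance in frame 1: 3.1. Distance in frame 2: 5.7.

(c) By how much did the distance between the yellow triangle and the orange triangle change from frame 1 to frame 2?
+0.4

Distance in frame 1: 5.8. Distance in frame 2: 6.2.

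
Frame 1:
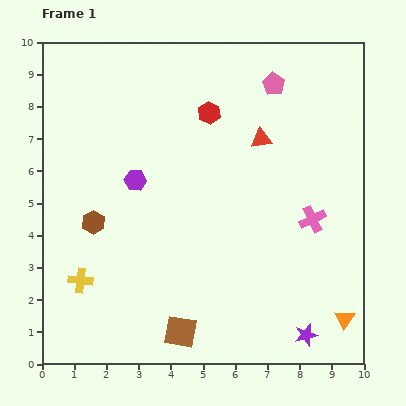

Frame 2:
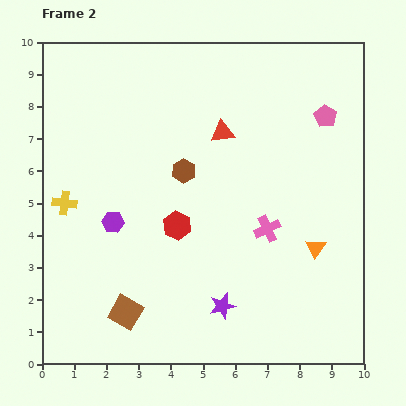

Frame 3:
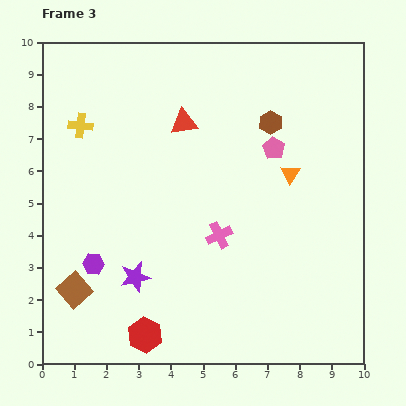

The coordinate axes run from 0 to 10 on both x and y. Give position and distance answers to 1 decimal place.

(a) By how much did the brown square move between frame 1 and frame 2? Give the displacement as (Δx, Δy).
(-1.7, 0.6)

The brown square was at (4.3, 1.0) in frame 1 and (2.6, 1.6) in frame 2.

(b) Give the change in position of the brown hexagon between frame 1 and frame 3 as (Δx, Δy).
(5.5, 3.1)

The brown hexagon was at (1.6, 4.4) in frame 1 and (7.1, 7.5) in frame 3.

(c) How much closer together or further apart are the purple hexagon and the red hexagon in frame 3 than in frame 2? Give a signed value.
+0.7

Distance in frame 2: 2.0. Distance in frame 3: 2.7.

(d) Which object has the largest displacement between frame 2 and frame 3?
the red hexagon

(moved 3.5; next 3.1)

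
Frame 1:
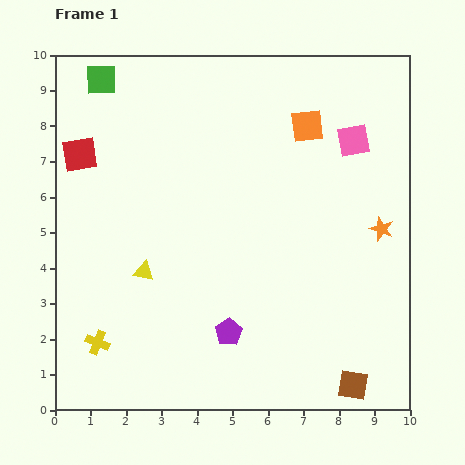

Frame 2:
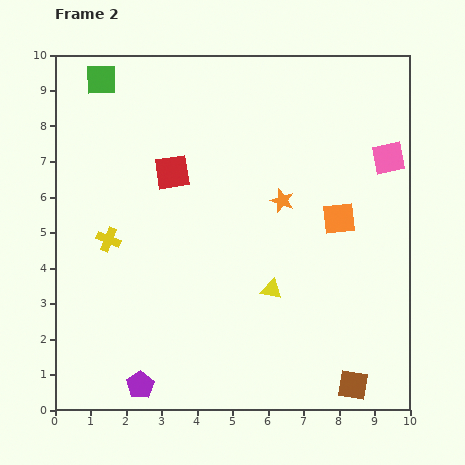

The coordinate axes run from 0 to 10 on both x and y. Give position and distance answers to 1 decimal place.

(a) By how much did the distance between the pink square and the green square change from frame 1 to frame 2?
+1.1

Distance in frame 1: 7.3. Distance in frame 2: 8.4.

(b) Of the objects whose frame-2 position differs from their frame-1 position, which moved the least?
the pink square

(moved 1.1)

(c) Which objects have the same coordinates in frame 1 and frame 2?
the brown square, the green square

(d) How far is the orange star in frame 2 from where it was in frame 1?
2.9

The orange star moved from (9.2, 5.1) to (6.4, 5.9), a distance of √(2.8² + 0.8²) ≈ 2.9.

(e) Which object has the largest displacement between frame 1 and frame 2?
the yellow triangle

(moved 3.6; next 2.9)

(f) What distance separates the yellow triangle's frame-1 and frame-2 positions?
3.6

The yellow triangle moved from (2.5, 3.9) to (6.1, 3.4), a distance of √(3.6² + 0.5²) ≈ 3.6.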